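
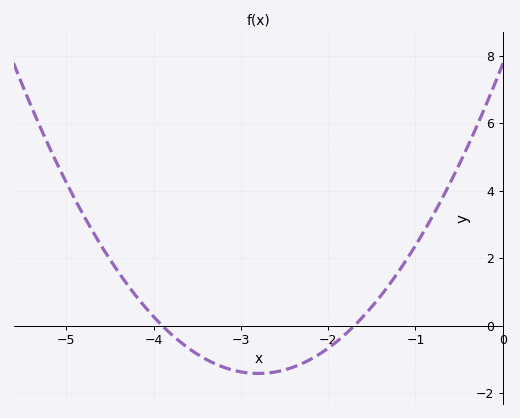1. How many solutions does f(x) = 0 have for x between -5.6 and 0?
2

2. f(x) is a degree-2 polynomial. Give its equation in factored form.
y = 1.17(x + 3.9)(x + 1.7)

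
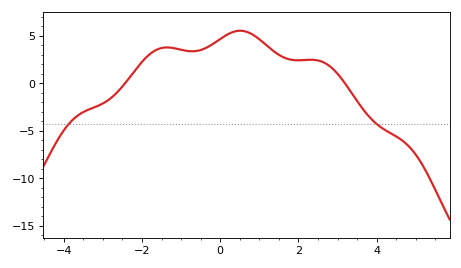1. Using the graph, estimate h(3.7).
-3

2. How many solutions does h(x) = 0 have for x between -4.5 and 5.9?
2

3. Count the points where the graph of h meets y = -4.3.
2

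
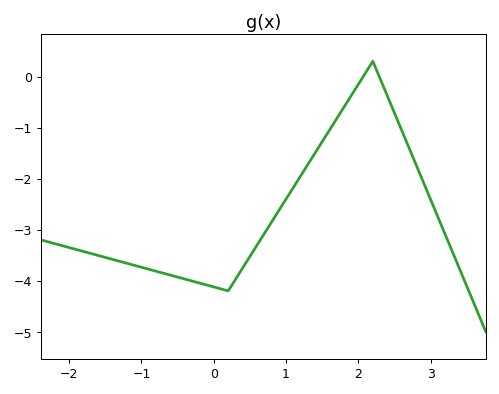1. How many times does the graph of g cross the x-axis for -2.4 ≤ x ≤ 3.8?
2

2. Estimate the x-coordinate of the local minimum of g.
0.198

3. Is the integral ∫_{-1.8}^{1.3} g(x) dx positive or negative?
negative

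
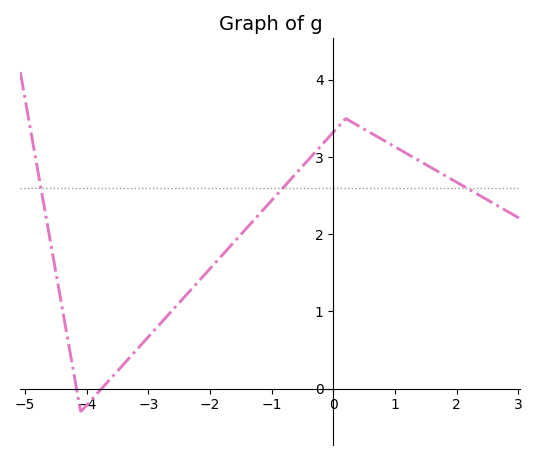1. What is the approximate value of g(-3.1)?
0.584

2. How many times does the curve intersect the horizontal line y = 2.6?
3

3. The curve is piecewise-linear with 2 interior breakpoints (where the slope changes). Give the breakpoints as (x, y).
(-4.1, -0.3); (0.2, 3.5)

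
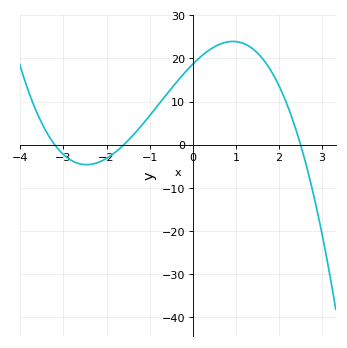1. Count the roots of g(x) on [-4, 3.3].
3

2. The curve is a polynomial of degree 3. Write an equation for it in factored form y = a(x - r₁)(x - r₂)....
y = -1.46(x + 3.2)(x + 1.6)(x - 2.5)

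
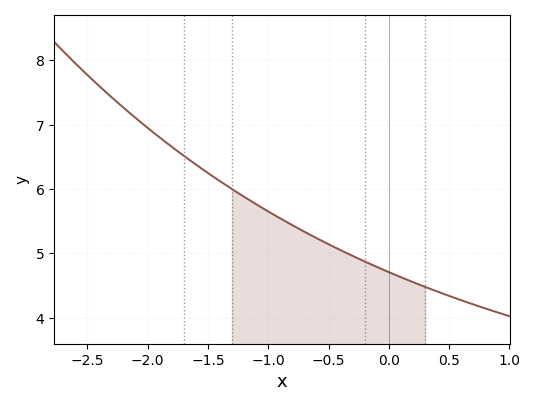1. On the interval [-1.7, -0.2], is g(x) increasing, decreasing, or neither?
decreasing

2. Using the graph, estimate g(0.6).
4.27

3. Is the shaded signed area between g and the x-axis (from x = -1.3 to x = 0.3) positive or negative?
positive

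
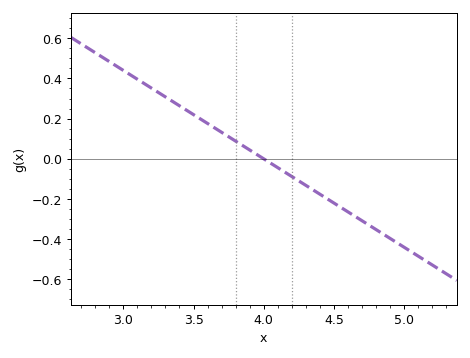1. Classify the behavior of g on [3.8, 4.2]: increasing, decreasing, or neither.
decreasing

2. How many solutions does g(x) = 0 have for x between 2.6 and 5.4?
1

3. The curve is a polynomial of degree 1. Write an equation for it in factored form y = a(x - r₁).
y = -0.44(x - 4)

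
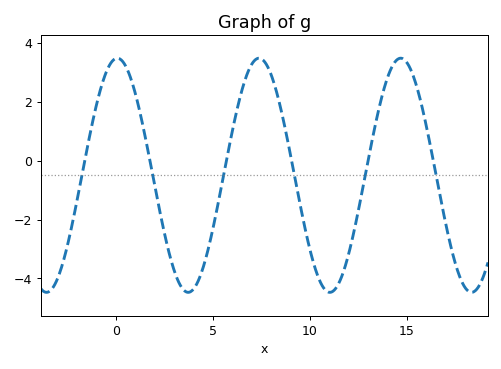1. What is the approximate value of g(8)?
2.8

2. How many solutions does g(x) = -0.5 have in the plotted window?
6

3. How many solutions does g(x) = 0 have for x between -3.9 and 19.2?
6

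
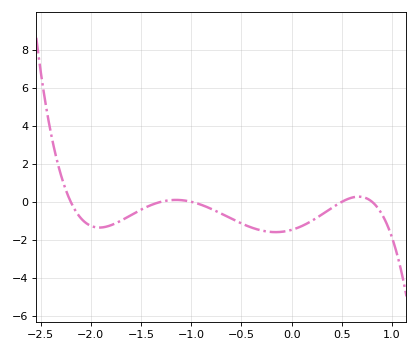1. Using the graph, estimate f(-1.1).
0.086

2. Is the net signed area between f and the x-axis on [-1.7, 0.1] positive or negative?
negative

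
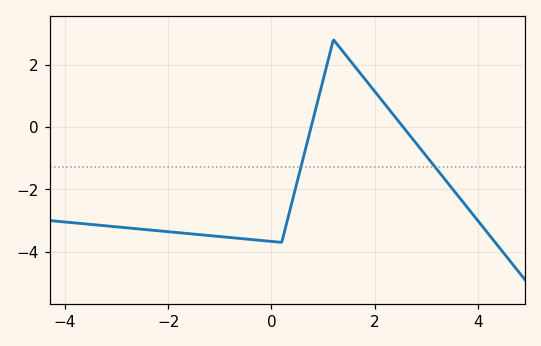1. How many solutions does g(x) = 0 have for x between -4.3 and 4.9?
2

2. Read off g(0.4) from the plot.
-2.4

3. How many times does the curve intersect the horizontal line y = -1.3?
2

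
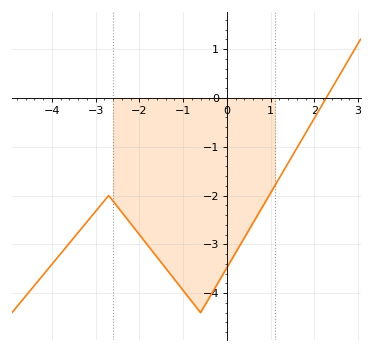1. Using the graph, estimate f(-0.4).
-4.1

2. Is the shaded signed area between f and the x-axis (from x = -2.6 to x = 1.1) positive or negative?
negative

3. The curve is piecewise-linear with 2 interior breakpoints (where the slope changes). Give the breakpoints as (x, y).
(-2.7, -2); (-0.6, -4.4)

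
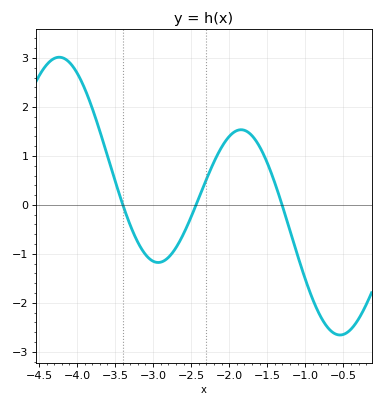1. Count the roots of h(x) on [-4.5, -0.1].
3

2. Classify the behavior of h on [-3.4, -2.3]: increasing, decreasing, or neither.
neither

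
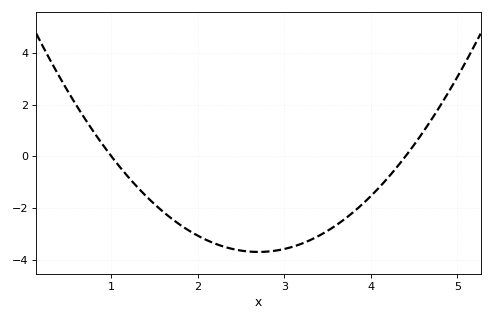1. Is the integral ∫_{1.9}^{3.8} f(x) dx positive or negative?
negative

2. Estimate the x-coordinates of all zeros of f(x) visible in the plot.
1, 4.4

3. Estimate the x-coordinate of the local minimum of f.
2.7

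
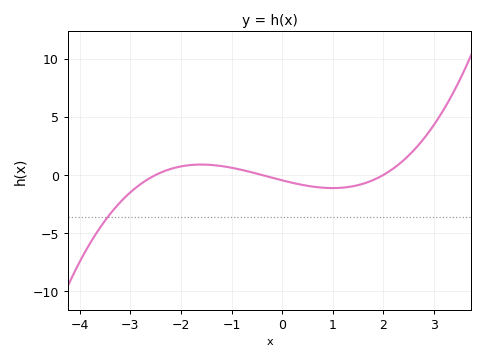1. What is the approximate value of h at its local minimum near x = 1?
-1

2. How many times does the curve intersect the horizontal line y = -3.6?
1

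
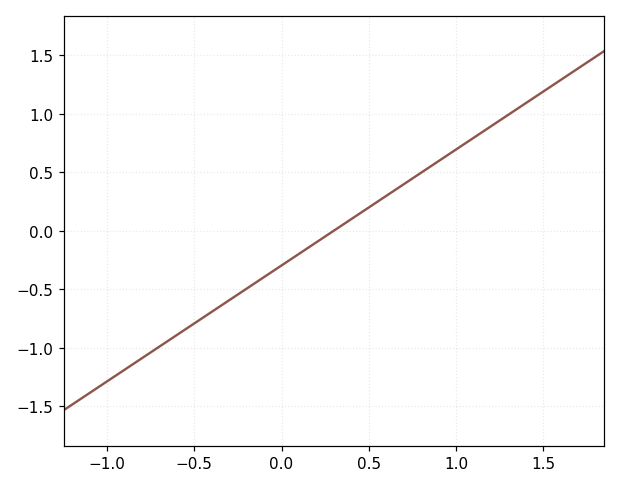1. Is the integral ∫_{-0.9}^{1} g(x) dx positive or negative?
negative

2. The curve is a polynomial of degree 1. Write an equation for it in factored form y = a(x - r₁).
y = 0.99(x - 0.3)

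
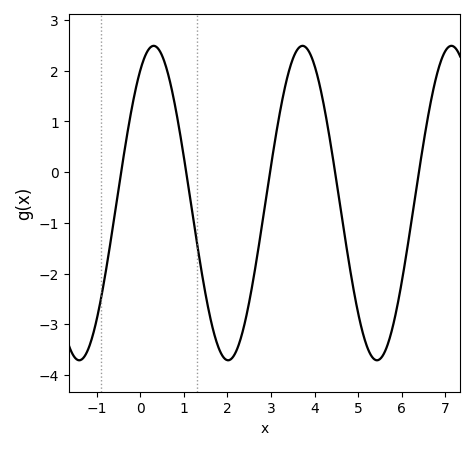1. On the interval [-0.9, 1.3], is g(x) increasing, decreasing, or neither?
neither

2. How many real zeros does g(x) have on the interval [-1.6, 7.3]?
5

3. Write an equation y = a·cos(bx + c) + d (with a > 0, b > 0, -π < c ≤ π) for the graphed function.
y = 3.1cos(1.84x - 0.57) - 0.61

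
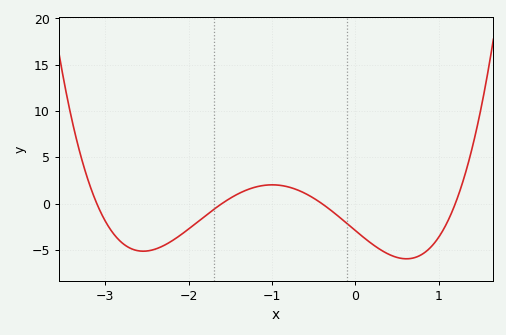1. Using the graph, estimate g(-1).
2.03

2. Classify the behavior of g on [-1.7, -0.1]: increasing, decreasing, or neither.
neither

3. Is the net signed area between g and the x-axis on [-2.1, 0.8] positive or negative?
negative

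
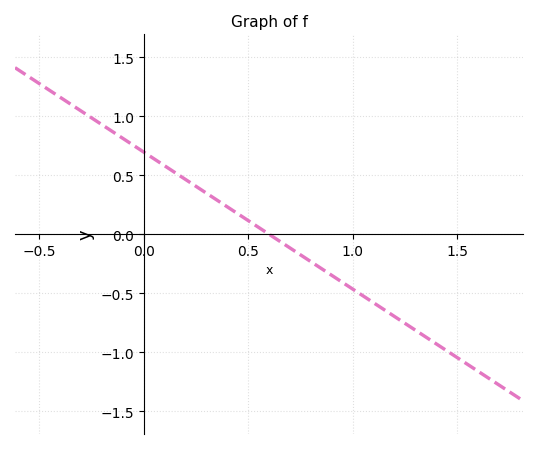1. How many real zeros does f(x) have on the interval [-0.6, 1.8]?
1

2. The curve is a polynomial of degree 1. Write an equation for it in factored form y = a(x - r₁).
y = -1.16(x - 0.6)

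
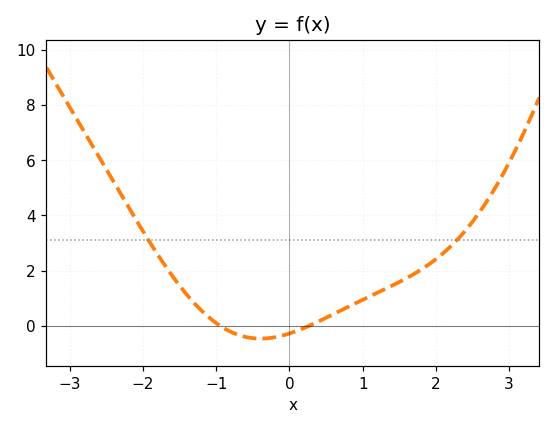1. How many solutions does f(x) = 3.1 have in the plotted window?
2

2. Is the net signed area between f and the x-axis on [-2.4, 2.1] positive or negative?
positive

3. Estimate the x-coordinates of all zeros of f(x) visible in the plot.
-0.9, 0.3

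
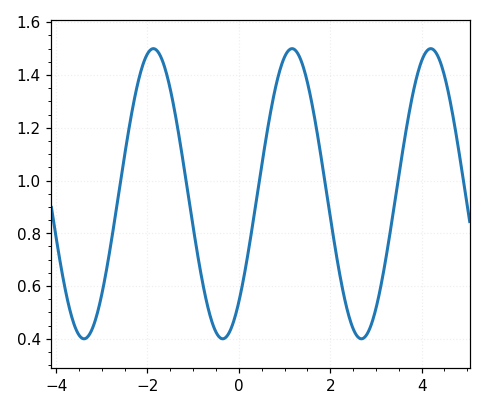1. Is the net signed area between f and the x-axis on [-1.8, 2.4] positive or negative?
positive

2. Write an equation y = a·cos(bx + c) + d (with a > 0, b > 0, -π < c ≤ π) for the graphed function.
y = 0.55cos(2.1x - 2.4) + 0.95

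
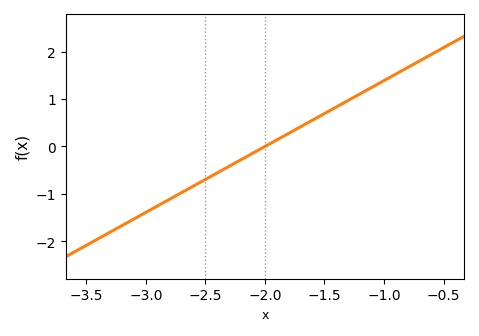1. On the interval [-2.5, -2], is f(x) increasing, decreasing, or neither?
increasing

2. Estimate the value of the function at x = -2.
0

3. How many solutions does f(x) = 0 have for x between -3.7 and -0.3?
1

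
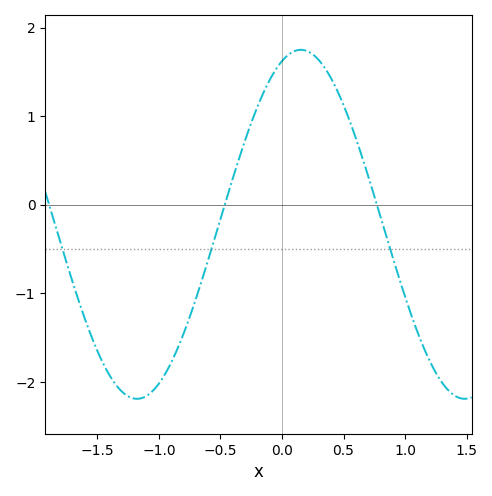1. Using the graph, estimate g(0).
1.6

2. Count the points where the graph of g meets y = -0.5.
3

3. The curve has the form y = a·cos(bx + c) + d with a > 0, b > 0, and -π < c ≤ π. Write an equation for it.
y = 1.97cos(2.4x - 0.36) - 0.22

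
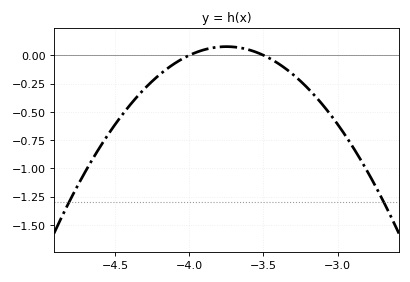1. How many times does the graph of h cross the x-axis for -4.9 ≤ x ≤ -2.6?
2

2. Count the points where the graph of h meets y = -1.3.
2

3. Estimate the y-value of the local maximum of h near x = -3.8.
0.076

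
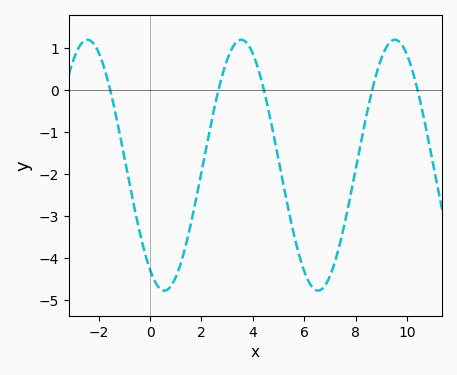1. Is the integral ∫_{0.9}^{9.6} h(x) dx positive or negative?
negative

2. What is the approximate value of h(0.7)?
-4.74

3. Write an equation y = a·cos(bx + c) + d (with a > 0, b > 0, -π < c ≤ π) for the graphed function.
y = 2.99cos(1.05x + 2.56) - 1.79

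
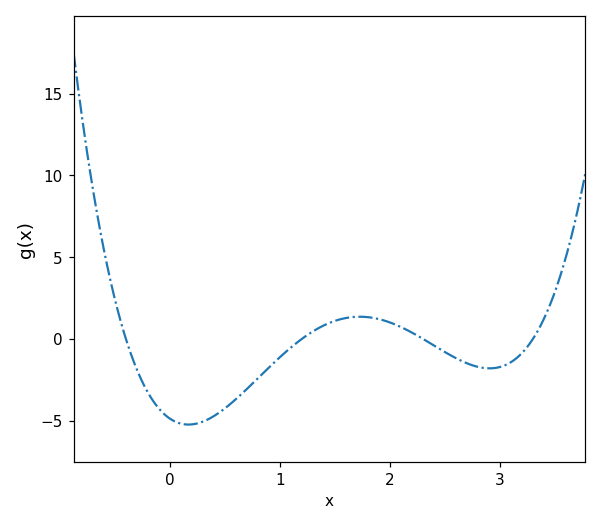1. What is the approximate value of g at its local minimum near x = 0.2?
-5.24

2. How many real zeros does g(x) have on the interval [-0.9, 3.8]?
4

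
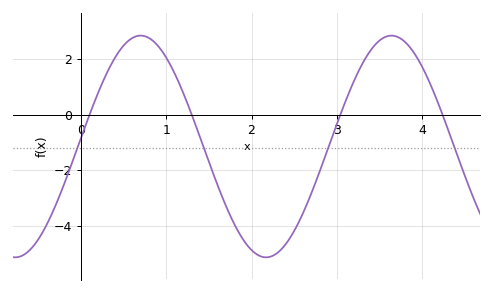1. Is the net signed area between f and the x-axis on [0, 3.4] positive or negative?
negative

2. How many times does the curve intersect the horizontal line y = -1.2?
4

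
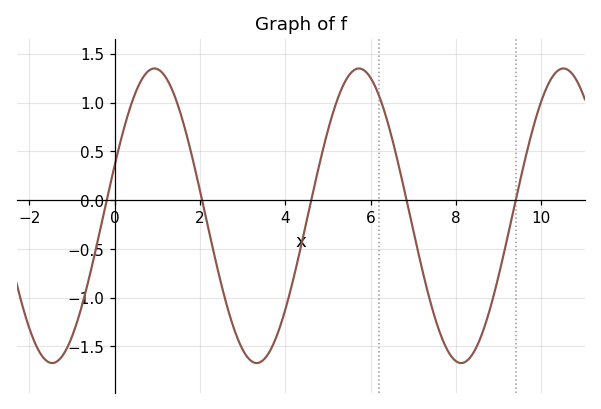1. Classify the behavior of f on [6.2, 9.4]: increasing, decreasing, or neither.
neither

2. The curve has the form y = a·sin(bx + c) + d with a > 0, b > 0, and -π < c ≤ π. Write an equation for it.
y = 1.51sin(1.31x + 0.352) - 0.16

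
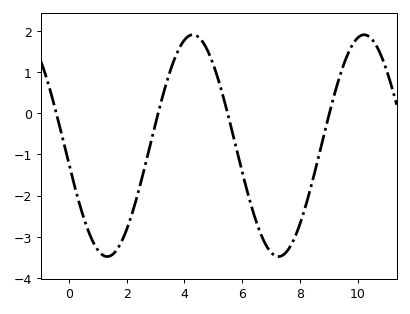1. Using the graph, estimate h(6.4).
-2.44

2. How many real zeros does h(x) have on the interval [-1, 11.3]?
4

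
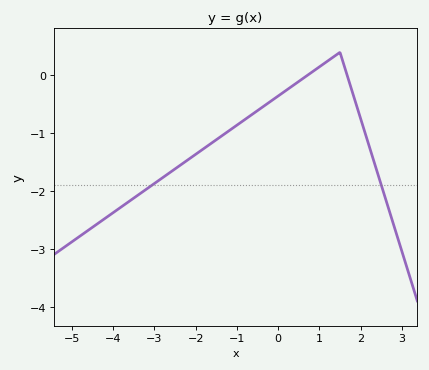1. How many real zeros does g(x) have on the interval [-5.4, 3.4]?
2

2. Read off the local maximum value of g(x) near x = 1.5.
0.4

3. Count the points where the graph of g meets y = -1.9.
2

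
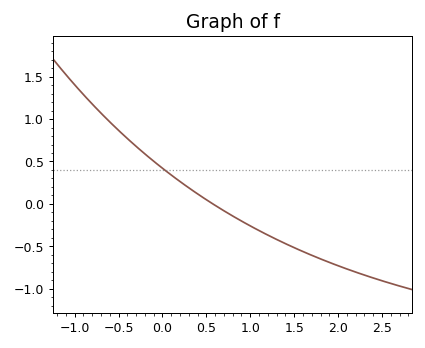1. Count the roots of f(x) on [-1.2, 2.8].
1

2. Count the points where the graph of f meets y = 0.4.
1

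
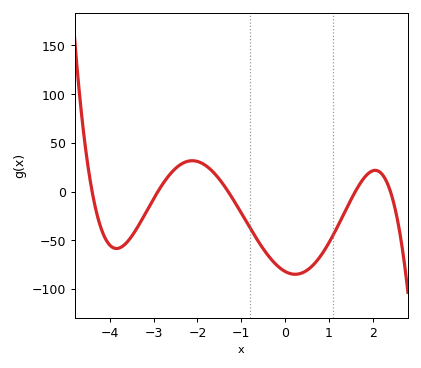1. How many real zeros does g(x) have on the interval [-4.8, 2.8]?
5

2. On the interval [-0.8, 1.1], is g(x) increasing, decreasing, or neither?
neither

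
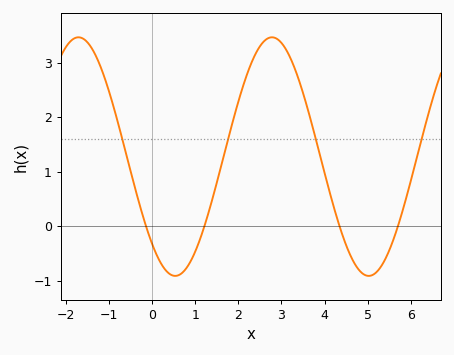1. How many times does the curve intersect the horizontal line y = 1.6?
4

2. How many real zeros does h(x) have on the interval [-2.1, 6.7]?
4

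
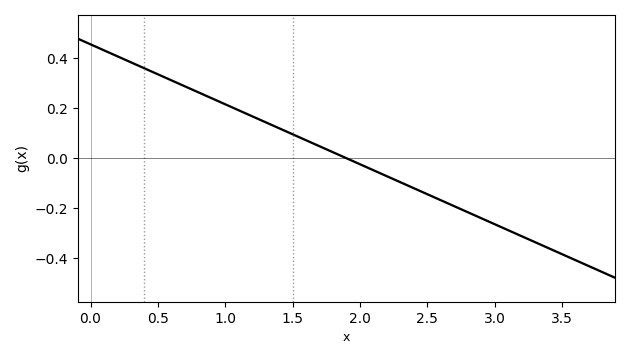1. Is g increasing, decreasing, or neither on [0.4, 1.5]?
decreasing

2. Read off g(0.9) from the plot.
0.24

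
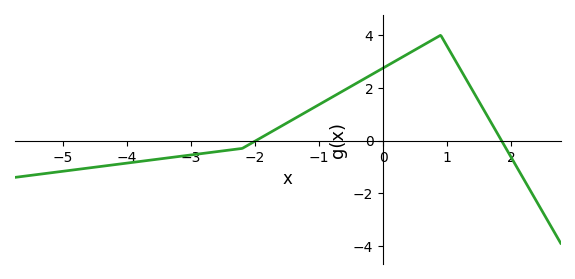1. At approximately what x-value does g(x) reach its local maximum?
0.8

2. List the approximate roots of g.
-2, 1.8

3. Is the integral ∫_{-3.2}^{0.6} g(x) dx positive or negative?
positive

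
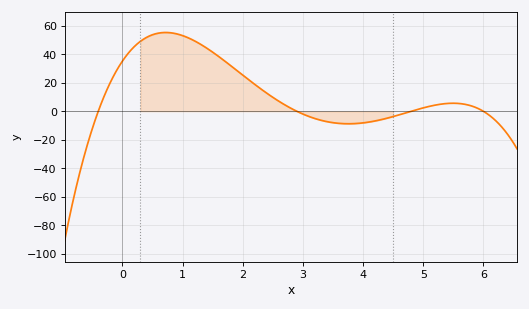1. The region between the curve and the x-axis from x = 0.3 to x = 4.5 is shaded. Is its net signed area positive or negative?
positive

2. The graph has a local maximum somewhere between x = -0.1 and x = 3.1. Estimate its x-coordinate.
0.8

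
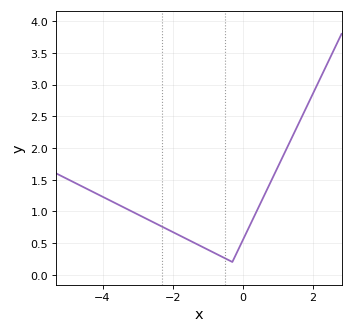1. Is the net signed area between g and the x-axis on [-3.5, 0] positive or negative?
positive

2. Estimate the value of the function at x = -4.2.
1.3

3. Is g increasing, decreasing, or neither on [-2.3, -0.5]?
decreasing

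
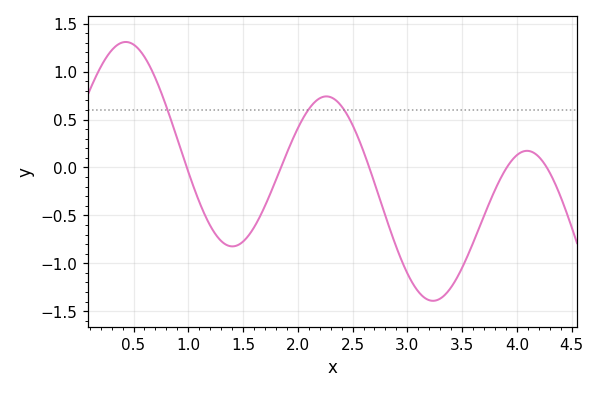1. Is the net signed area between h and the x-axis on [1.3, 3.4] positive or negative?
negative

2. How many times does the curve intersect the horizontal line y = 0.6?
3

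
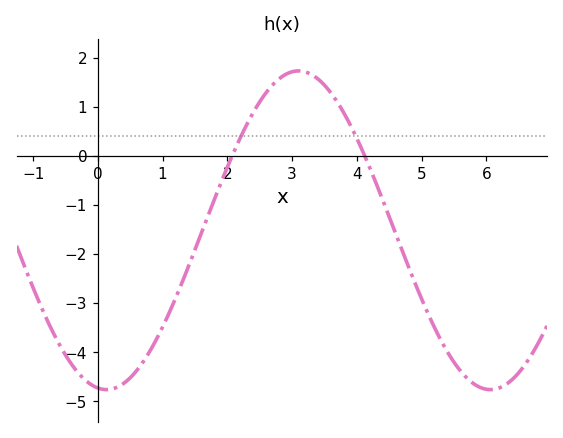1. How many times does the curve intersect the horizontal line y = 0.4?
2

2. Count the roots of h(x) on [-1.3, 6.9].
2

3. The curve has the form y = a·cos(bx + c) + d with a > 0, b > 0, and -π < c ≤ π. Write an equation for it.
y = 3.25cos(1.1x + 3) - 1.52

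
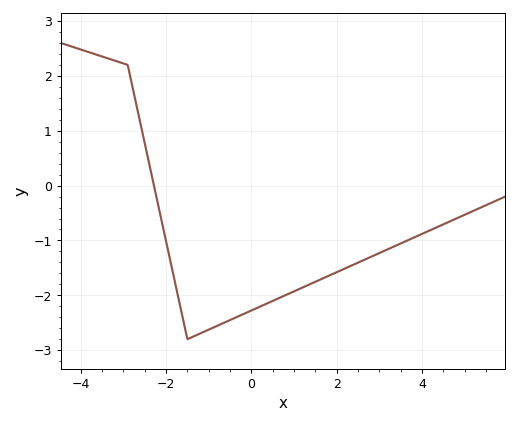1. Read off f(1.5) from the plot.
-1.8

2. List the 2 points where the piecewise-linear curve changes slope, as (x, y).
(-2.9, 2.2); (-1.5, -2.8)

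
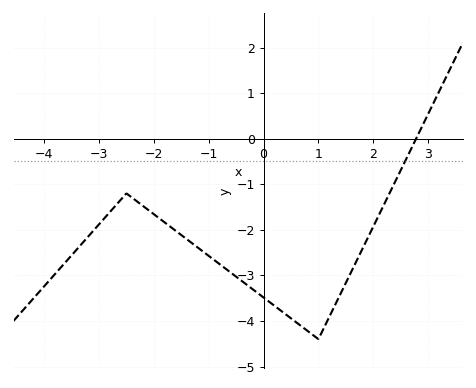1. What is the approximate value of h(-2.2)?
-1.5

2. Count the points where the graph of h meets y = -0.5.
1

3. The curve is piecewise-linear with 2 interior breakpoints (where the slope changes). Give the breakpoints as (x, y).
(-2.5, -1.2); (1, -4.4)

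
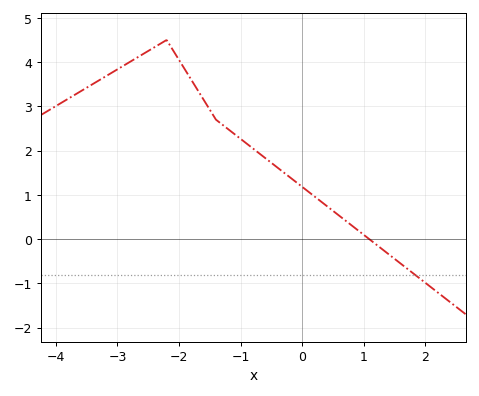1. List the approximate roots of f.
1.09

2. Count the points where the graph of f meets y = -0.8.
1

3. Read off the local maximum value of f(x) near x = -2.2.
4.5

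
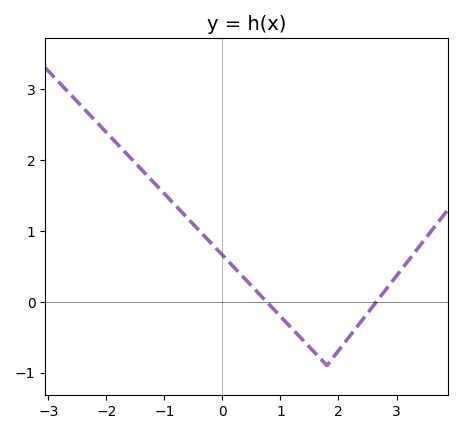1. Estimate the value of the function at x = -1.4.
1.87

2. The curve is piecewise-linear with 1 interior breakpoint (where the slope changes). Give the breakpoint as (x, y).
(1.8, -0.9)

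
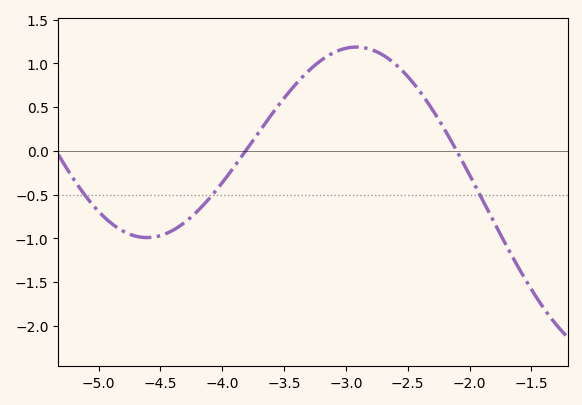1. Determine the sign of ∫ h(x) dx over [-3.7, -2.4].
positive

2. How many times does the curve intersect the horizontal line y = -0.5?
3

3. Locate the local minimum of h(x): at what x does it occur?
-4.61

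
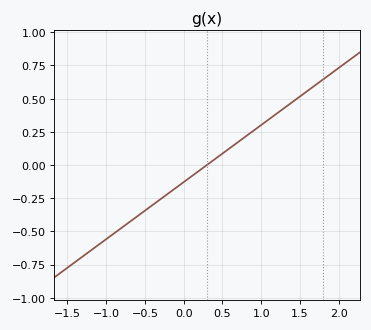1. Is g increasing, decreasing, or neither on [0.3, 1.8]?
increasing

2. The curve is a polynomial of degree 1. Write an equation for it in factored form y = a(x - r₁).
y = 0.43(x - 0.3)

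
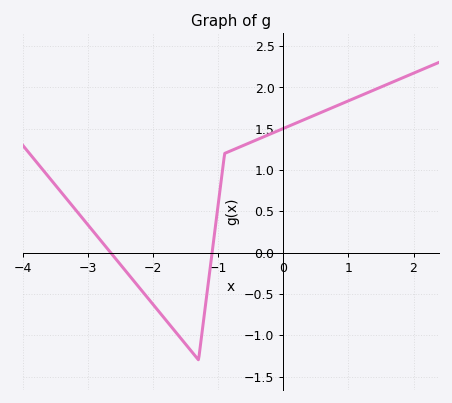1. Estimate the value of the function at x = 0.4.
1.65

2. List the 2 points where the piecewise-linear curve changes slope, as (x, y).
(-1.3, -1.3); (-0.9, 1.2)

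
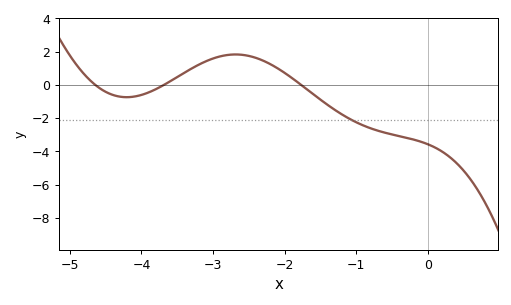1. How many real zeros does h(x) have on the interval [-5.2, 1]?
3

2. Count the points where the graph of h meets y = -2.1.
1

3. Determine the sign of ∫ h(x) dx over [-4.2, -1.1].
positive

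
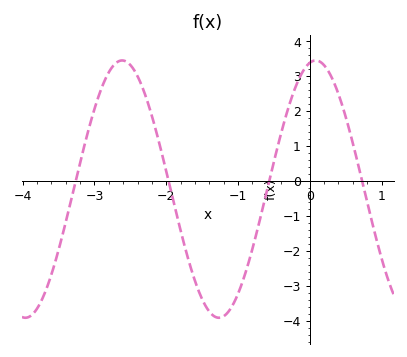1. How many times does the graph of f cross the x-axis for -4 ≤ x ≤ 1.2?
4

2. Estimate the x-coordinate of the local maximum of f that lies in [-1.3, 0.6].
0.083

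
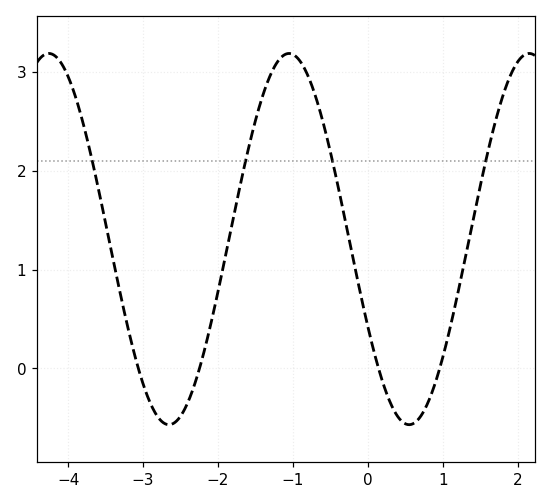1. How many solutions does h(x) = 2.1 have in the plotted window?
4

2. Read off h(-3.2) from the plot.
0.405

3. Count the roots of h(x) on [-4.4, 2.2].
4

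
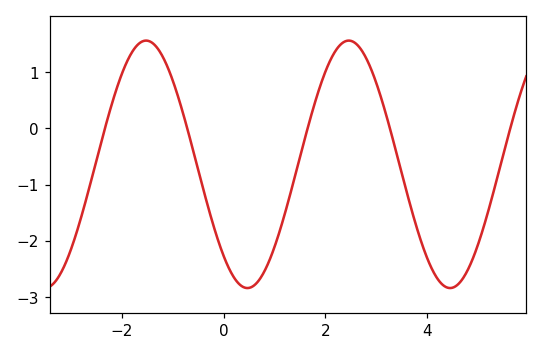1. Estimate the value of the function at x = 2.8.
1.25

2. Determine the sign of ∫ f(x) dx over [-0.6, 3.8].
negative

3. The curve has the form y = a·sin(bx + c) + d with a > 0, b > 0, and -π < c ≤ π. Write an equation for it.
y = 2.2sin(1.58x - 2.31) - 0.64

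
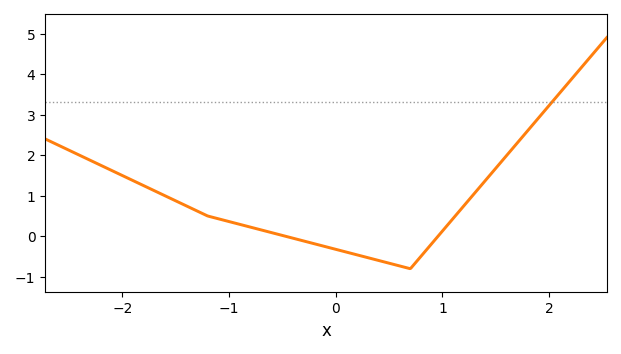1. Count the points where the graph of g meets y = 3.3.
1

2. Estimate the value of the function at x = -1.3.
0.6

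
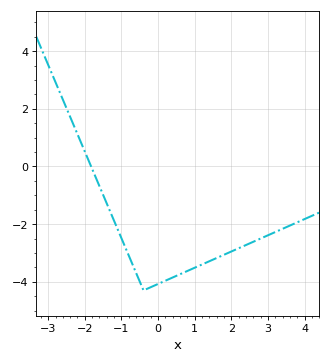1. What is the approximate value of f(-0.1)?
-4.13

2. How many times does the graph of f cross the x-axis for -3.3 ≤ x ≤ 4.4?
1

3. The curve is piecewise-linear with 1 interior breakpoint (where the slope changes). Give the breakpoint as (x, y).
(-0.4, -4.3)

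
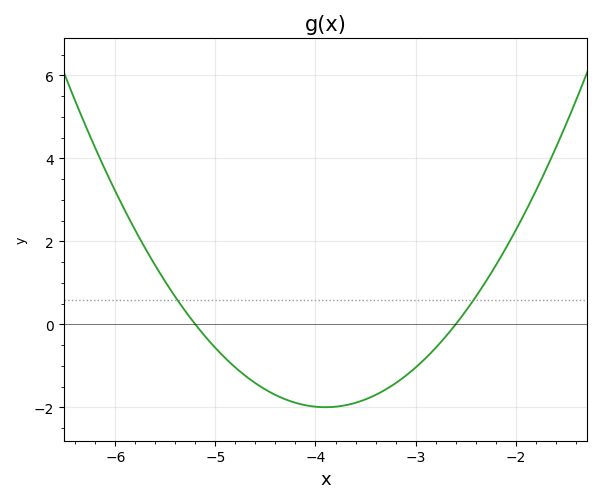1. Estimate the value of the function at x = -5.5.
1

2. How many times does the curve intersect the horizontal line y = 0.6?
2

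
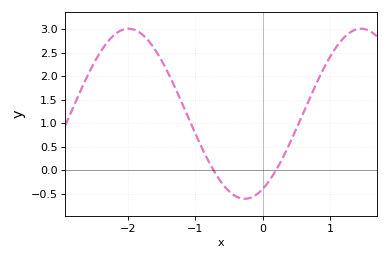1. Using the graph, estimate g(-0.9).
0.45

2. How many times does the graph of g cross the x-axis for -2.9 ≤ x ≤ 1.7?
2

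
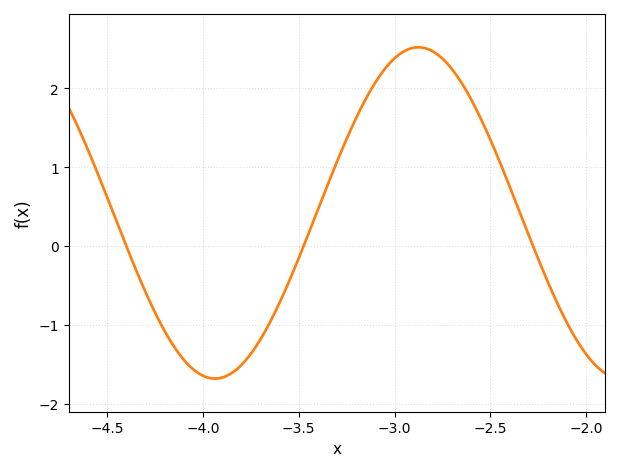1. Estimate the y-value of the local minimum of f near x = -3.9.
-1.68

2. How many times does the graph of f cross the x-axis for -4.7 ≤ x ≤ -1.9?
3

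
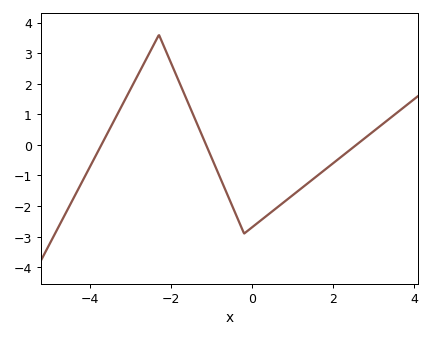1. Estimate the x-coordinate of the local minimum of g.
-0.198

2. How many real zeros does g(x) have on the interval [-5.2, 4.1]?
3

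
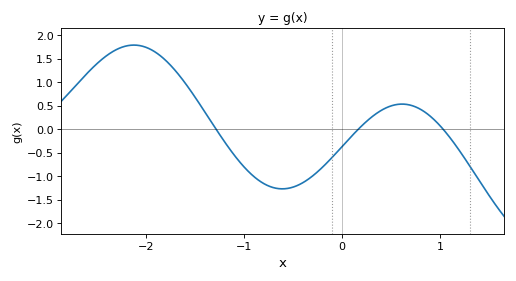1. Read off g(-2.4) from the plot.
1.57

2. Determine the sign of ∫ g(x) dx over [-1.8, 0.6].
negative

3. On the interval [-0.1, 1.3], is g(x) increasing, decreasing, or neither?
neither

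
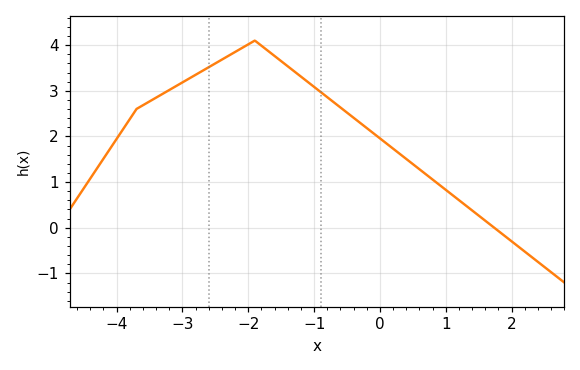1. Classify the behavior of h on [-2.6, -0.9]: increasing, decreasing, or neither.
neither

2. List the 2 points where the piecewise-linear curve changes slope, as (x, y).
(-3.7, 2.6); (-1.9, 4.1)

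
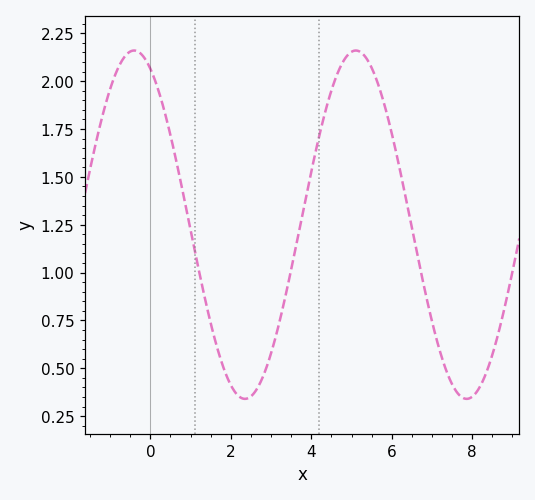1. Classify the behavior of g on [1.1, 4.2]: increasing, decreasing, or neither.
neither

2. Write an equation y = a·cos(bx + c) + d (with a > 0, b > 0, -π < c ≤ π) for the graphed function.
y = 0.91cos(1.1x + 0.46) + 1.25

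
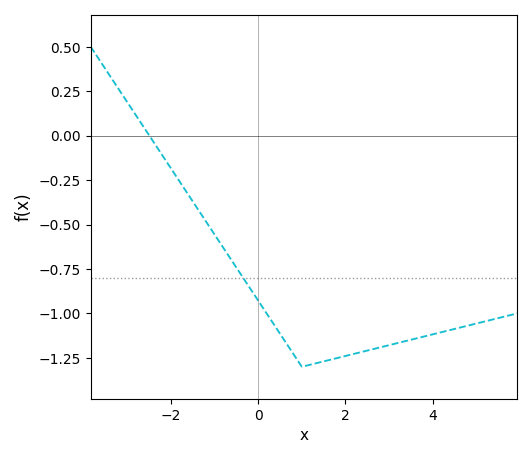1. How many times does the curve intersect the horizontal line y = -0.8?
1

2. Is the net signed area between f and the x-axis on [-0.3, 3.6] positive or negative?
negative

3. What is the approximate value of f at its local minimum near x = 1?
-1.3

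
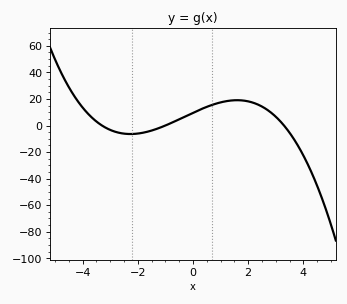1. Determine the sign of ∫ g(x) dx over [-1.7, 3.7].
positive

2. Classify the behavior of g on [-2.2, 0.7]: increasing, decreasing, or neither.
increasing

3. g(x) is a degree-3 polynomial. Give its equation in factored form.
y = -0.88(x + 3.3)(x + 1)(x - 3.3)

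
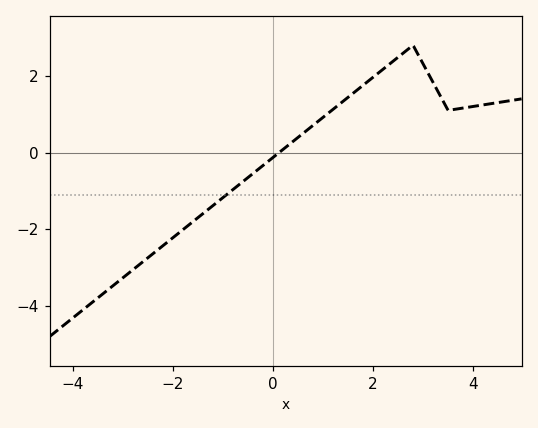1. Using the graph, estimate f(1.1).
1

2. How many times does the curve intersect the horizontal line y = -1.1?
1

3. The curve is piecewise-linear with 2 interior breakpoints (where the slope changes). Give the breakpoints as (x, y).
(2.8, 2.8); (3.5, 1.1)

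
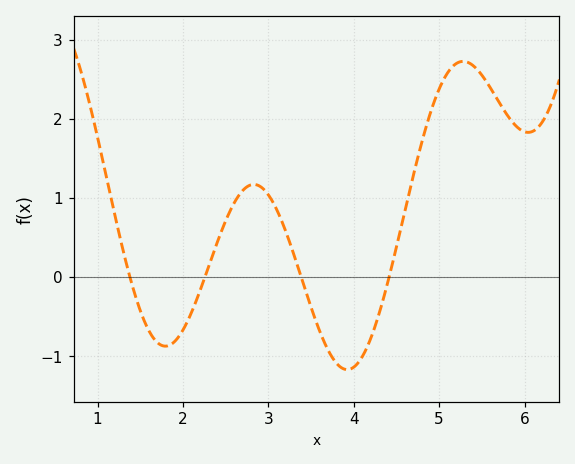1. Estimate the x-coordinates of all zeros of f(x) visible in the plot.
1.4, 2.3, 3.4, 4.4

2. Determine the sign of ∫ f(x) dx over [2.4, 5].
positive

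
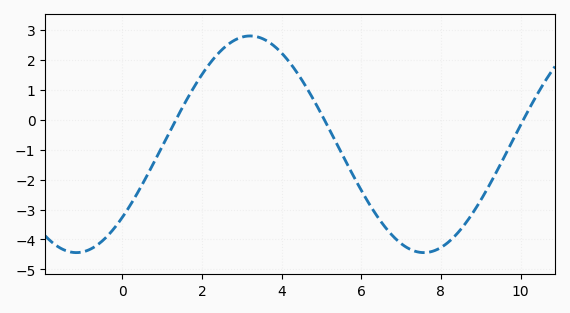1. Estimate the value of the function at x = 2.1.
1.7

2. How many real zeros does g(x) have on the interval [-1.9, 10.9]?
3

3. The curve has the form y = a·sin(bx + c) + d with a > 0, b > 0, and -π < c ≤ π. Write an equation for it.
y = 3.62sin(0.72x - 0.74) - 0.82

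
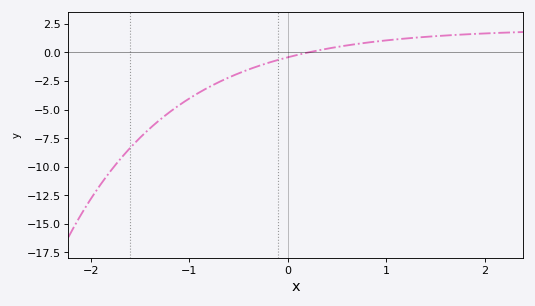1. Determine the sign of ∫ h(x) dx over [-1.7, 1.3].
negative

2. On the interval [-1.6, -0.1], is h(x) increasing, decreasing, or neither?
increasing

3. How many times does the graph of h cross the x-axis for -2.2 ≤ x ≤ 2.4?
1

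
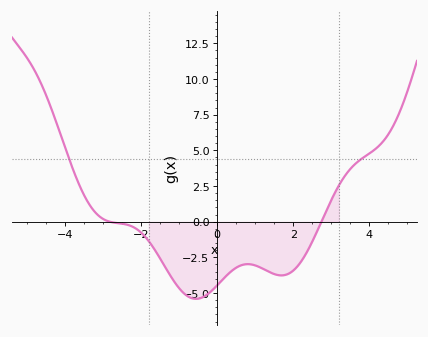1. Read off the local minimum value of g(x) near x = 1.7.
-4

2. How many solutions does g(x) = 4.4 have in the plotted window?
2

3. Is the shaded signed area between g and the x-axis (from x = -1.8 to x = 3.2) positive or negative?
negative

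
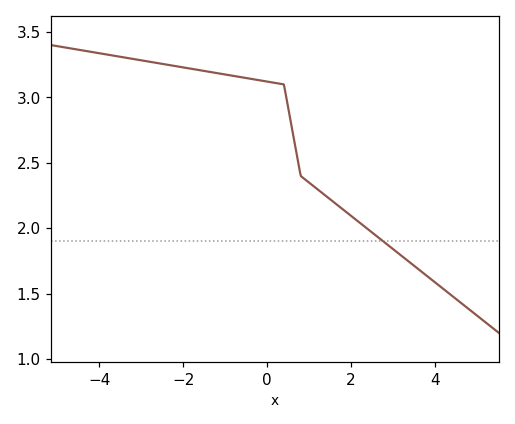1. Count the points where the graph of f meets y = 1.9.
1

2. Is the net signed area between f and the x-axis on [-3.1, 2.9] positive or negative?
positive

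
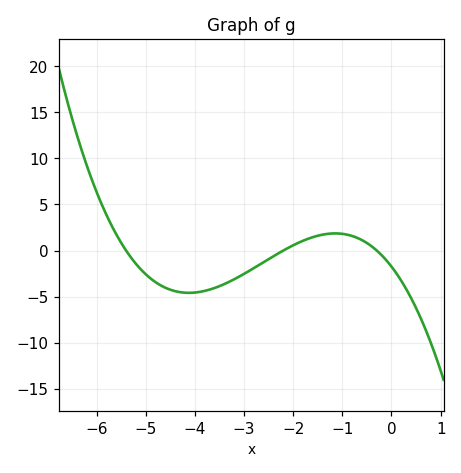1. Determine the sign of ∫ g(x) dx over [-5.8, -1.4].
negative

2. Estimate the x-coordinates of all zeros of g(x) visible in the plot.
-5.4, -2.2, -0.3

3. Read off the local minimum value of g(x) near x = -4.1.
-4.6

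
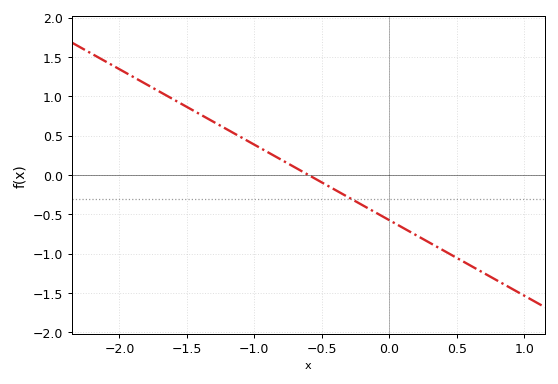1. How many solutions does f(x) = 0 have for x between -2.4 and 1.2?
1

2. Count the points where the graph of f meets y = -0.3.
1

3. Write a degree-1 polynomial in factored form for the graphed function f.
y = -0.96(x + 0.6)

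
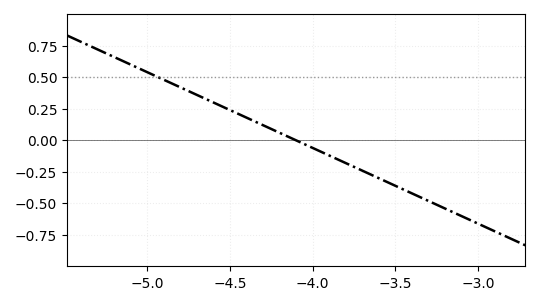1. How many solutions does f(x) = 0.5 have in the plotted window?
1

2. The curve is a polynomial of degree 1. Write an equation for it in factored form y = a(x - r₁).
y = -0.6(x + 4.1)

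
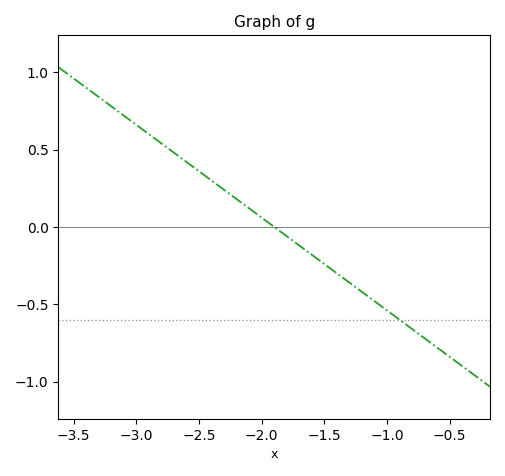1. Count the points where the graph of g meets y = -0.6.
1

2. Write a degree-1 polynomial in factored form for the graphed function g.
y = -0.6(x + 1.9)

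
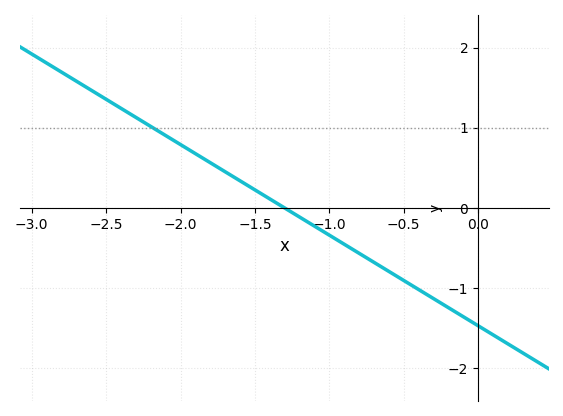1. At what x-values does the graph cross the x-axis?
-1.3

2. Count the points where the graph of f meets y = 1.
1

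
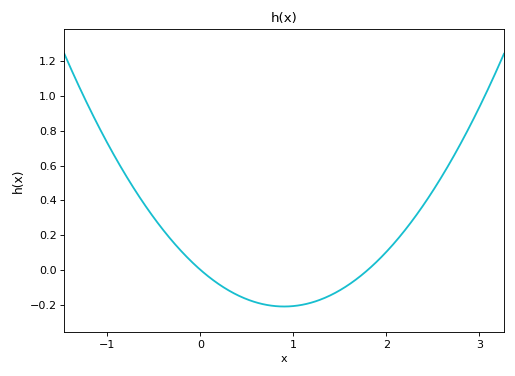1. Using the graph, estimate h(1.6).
-0.08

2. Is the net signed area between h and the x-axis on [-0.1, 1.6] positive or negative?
negative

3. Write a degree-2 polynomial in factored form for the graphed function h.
y = 0.26(x - 0)(x - 1.8)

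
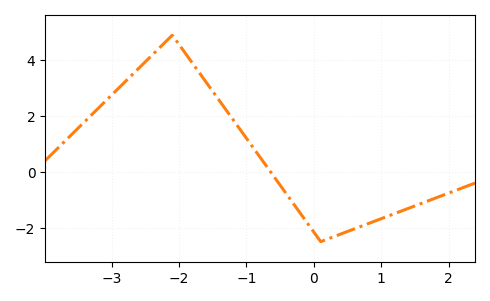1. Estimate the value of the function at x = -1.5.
2.88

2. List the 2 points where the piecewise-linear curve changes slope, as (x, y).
(-2.1, 4.9); (0.1, -2.5)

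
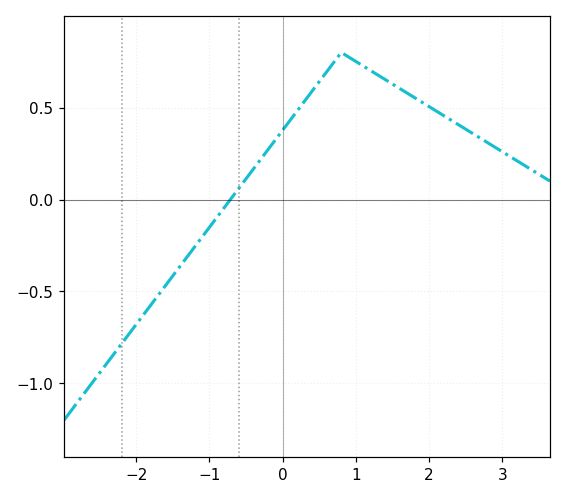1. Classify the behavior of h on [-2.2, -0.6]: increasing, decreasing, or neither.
increasing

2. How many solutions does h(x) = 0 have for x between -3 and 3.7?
1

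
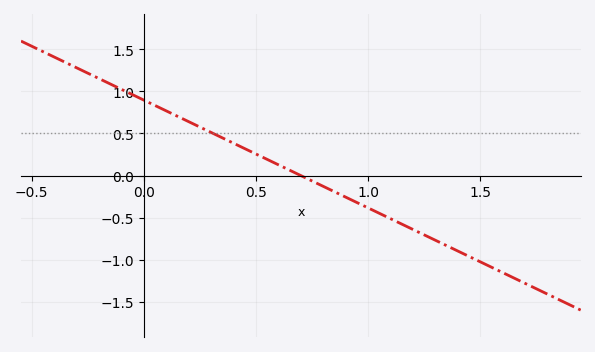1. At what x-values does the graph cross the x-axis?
0.7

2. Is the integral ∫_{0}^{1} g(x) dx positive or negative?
positive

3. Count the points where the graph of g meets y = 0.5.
1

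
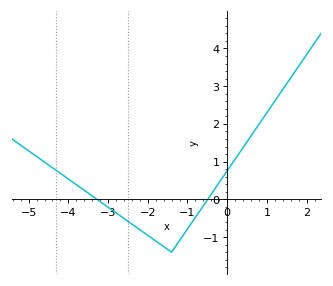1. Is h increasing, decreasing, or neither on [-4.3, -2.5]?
decreasing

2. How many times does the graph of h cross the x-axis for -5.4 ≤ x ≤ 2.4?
2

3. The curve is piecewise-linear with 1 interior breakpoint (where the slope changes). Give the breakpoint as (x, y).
(-1.4, -1.4)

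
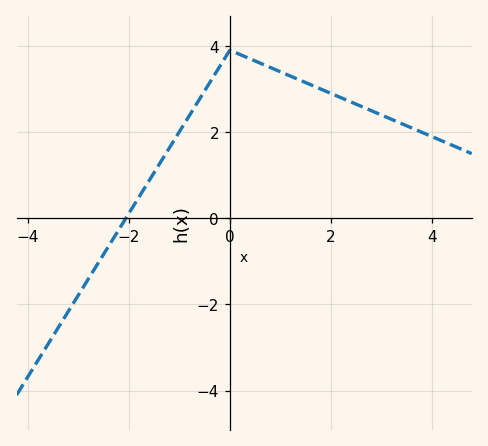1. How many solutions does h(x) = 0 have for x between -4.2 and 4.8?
1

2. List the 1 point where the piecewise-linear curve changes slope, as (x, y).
(0, 3.9)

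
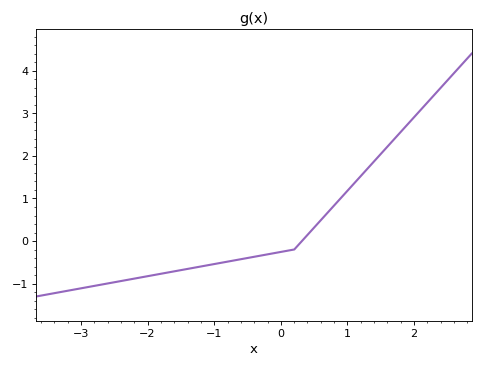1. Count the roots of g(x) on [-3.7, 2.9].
1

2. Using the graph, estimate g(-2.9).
-1.08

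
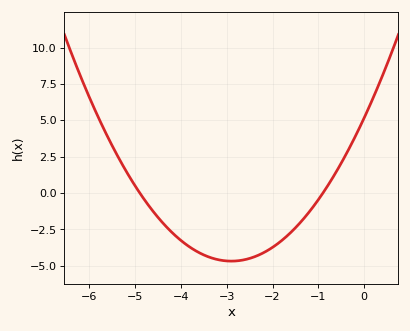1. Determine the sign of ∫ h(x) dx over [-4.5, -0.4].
negative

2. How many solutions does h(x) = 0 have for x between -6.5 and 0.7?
2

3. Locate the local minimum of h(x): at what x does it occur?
-2.9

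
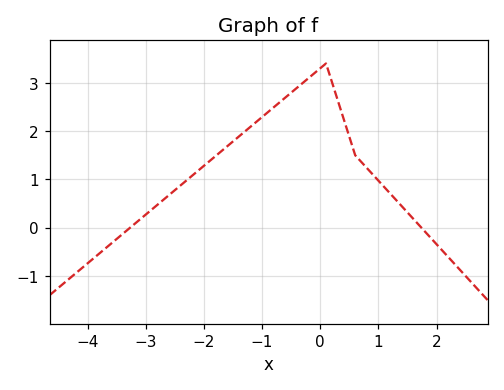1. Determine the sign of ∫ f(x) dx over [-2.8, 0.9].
positive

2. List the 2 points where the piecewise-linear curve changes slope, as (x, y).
(0.1, 3.4); (0.6, 1.5)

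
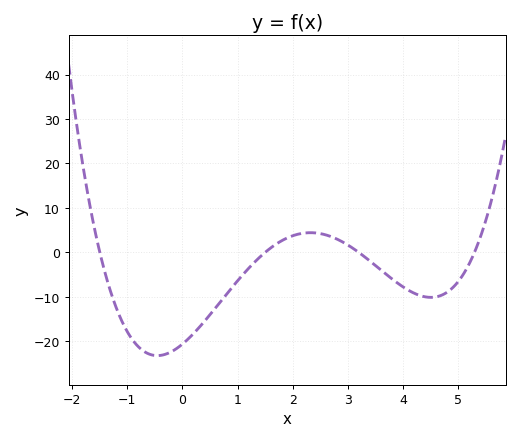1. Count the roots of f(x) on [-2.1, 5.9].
4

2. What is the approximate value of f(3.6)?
-3.93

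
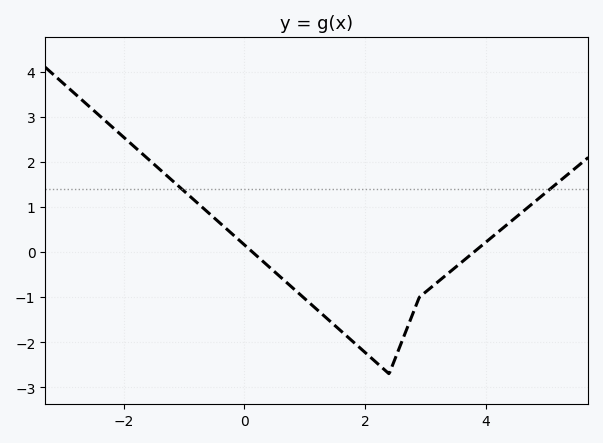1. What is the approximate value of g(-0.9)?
1.24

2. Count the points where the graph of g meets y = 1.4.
2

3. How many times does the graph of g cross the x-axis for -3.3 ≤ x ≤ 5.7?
2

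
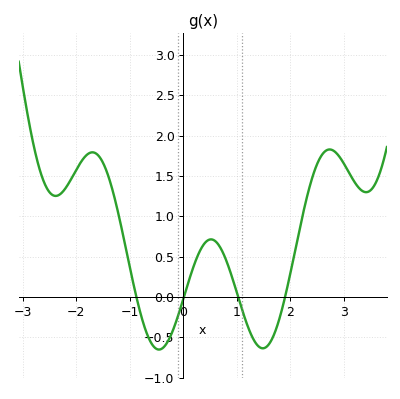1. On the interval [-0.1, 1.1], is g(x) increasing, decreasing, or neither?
neither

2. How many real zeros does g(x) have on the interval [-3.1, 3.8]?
4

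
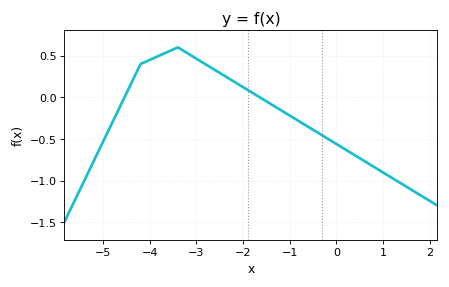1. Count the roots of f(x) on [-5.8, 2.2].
2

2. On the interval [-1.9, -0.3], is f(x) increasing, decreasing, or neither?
decreasing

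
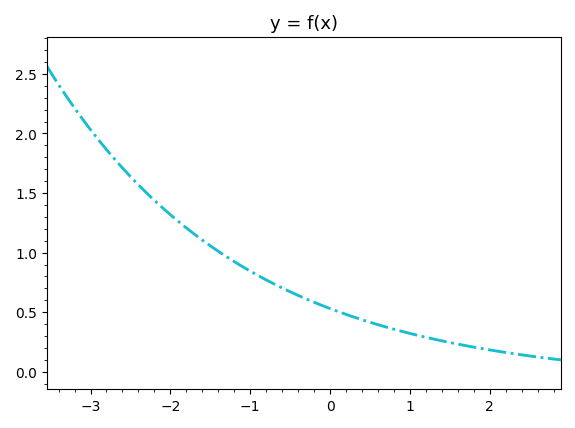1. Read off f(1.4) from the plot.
0.259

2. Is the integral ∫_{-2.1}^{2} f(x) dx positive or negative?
positive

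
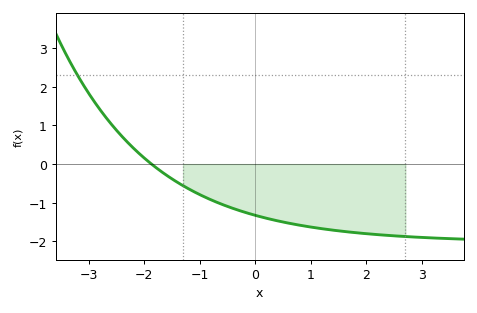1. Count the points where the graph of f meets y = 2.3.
1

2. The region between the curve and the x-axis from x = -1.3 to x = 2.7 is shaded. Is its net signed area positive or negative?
negative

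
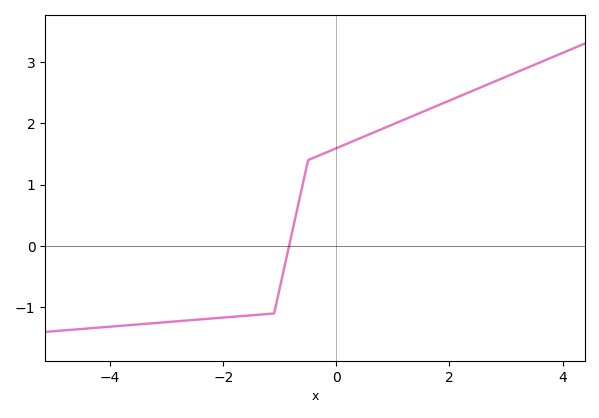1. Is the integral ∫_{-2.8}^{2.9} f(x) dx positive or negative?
positive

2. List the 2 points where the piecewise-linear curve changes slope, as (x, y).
(-1.1, -1.1); (-0.5, 1.4)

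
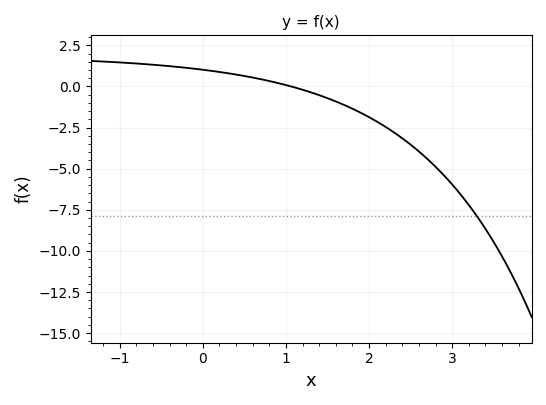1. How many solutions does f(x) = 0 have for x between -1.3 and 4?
1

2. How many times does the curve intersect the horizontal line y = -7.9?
1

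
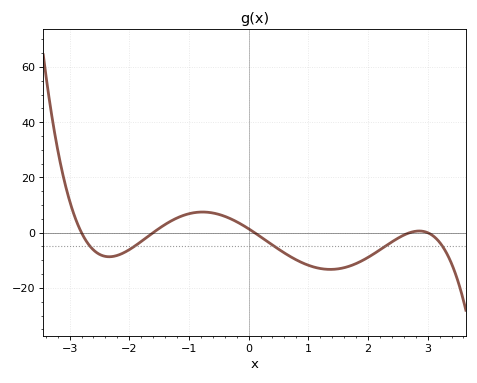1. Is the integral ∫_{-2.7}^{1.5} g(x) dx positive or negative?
negative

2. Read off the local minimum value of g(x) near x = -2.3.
-8.72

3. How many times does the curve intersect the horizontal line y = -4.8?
5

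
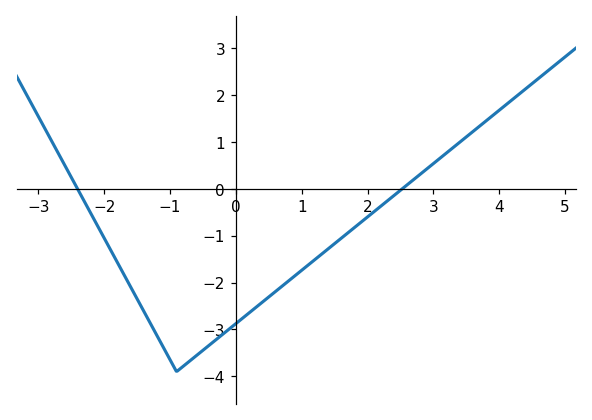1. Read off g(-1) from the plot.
-3.64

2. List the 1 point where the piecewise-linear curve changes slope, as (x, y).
(-0.9, -3.9)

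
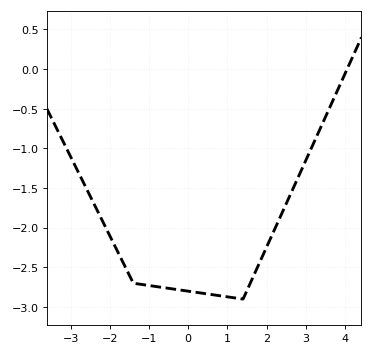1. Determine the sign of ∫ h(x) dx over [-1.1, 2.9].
negative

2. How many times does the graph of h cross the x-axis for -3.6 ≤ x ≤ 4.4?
1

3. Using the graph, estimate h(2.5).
-1.7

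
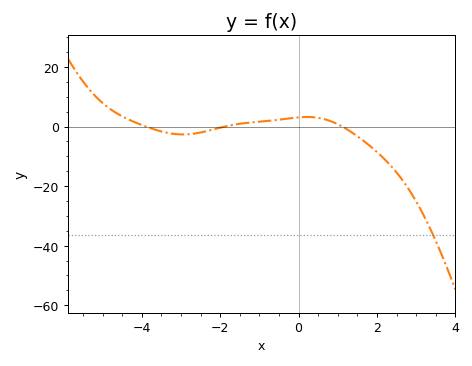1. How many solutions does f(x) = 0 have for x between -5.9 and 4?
3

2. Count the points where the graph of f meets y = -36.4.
1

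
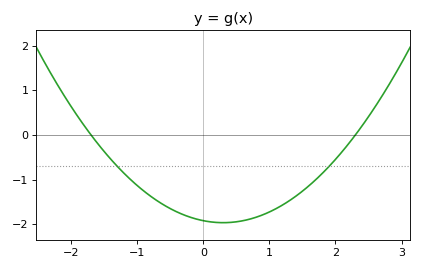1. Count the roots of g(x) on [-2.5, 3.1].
2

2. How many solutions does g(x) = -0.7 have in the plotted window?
2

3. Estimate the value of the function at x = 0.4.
-1.96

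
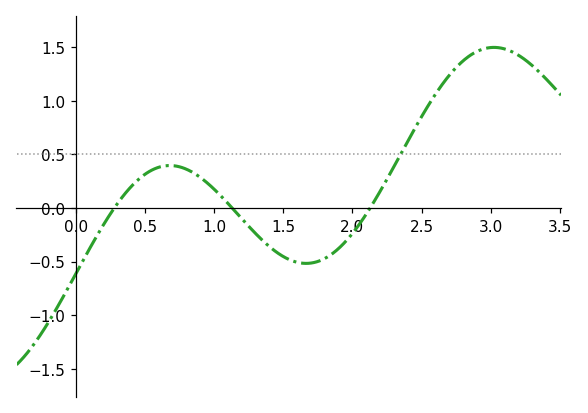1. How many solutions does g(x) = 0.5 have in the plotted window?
1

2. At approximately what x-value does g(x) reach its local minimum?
1.7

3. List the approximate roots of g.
0.3, 1.1, 2.1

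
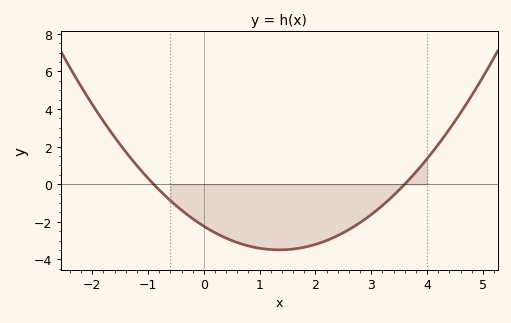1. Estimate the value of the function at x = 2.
-3.2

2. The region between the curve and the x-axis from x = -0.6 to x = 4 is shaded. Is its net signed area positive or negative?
negative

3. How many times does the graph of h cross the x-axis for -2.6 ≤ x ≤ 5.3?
2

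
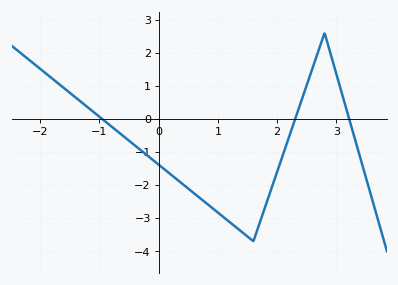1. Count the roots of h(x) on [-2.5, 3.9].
3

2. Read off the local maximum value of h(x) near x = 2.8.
2.59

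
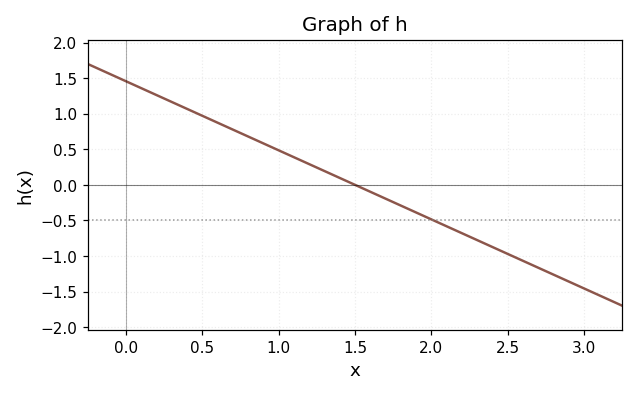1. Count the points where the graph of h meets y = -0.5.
1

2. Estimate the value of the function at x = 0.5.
0.97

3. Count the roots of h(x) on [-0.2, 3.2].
1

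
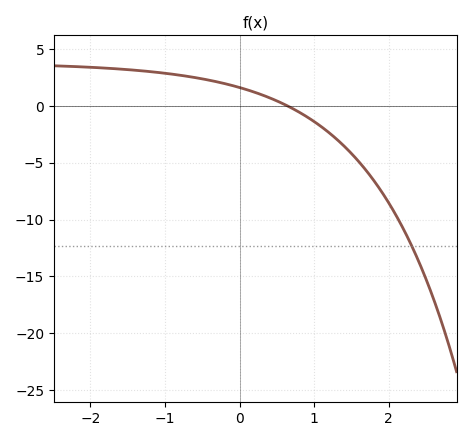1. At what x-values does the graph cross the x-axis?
0.6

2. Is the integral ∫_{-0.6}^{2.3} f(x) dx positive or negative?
negative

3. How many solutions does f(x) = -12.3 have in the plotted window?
1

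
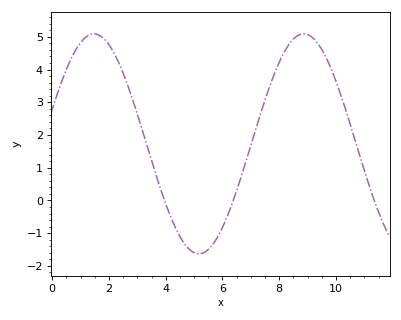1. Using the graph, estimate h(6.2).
-0.4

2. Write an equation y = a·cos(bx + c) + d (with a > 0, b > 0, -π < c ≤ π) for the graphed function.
y = 3.36cos(0.85x - 1.3) + 1.73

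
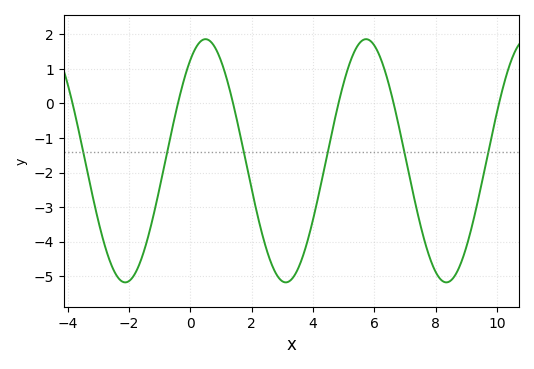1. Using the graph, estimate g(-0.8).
-1.62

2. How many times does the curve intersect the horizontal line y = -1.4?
6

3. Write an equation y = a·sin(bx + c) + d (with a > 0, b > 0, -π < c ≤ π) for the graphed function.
y = 3.52sin(1.2x + 0.972) - 1.66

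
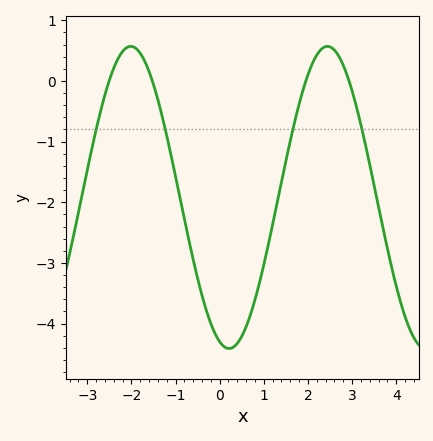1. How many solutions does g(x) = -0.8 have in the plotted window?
4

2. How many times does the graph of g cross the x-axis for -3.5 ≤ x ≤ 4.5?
4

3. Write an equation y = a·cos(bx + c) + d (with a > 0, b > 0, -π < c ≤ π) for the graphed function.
y = 2.49cos(1.41x + 2.84) - 1.92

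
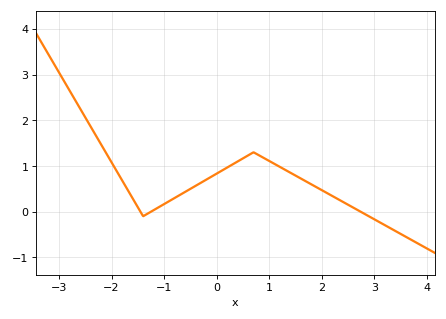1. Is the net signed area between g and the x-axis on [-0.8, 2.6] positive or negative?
positive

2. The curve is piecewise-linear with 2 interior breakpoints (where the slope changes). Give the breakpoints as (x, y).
(-1.4, -0.1); (0.7, 1.3)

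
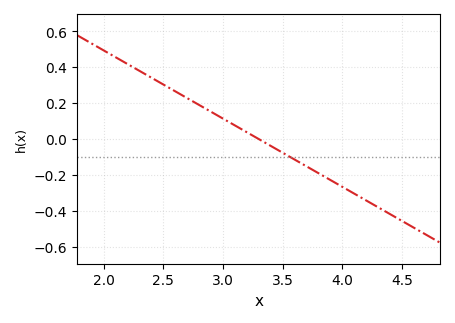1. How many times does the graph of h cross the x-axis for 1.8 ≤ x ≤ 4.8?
1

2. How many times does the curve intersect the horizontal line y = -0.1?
1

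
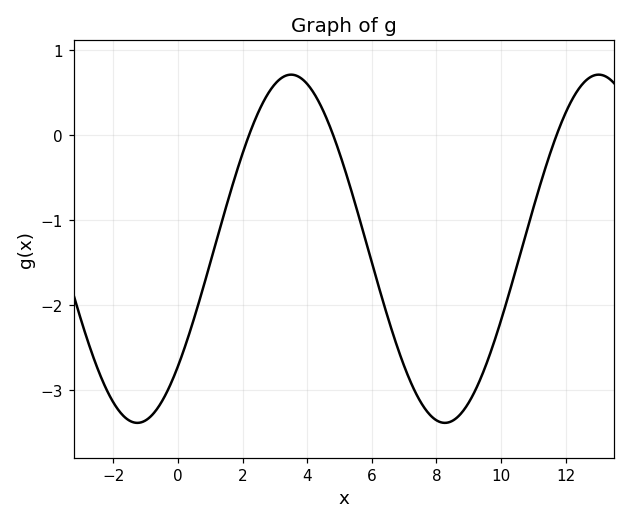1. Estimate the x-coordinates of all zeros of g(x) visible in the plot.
2.2, 4.8, 11.7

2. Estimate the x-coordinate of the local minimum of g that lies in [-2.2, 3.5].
-1.26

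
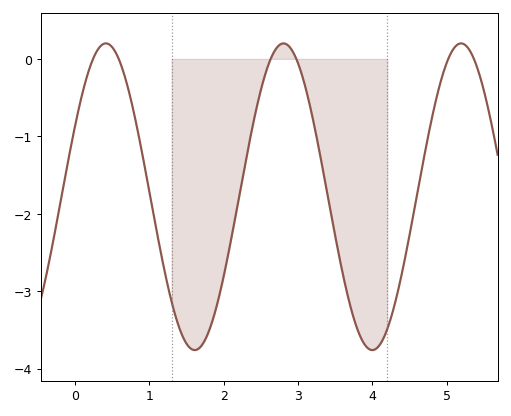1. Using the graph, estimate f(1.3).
-3.1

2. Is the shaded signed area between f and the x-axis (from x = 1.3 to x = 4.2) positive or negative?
negative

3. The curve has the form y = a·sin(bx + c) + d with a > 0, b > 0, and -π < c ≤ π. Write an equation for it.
y = 1.98sin(2.6x + 0.48) - 1.78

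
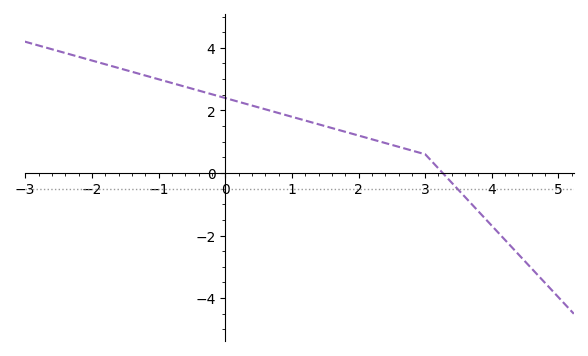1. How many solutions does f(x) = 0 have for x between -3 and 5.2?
1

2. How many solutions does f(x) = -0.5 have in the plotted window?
1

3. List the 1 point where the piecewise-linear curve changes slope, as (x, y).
(3, 0.6)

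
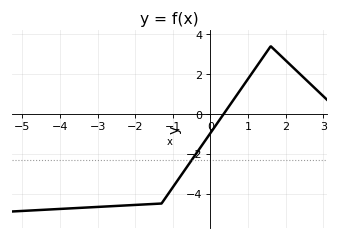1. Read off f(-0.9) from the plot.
-3.4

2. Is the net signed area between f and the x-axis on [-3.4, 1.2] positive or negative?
negative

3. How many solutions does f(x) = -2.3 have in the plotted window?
1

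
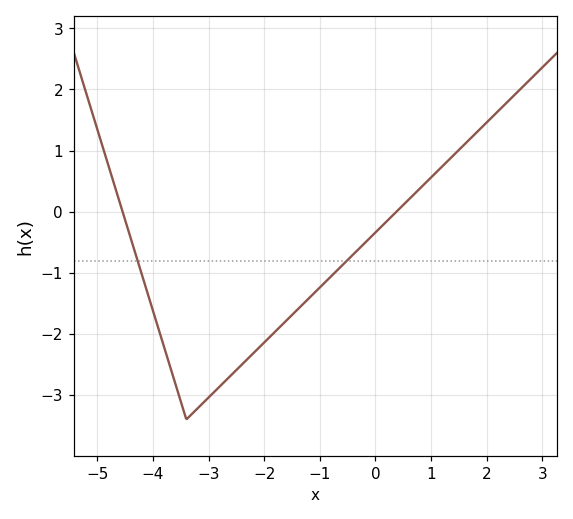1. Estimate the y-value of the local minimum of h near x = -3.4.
-3.4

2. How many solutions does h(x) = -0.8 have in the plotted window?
2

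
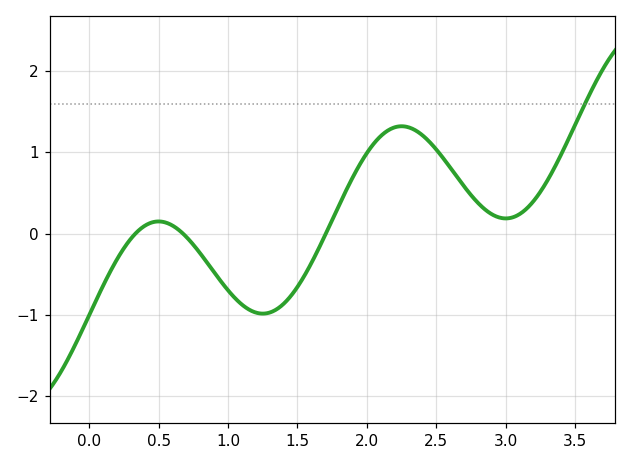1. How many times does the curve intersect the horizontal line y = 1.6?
1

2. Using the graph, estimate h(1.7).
0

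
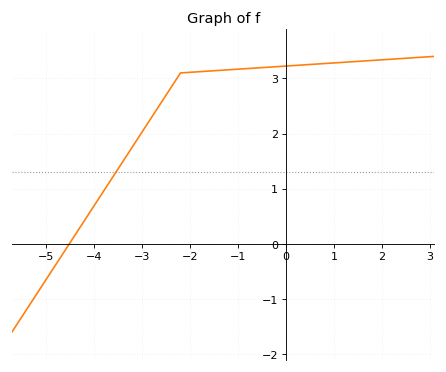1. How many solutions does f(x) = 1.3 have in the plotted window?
1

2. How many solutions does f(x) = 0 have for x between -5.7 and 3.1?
1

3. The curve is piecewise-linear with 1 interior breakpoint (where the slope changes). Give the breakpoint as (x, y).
(-2.2, 3.1)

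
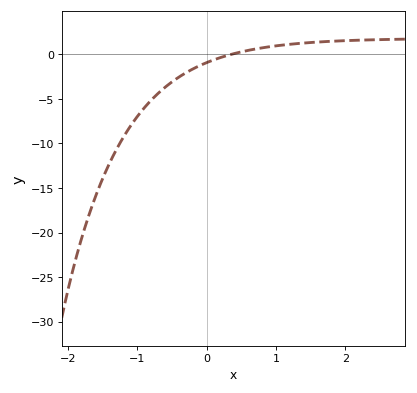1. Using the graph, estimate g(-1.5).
-14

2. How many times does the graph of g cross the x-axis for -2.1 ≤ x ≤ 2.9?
1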